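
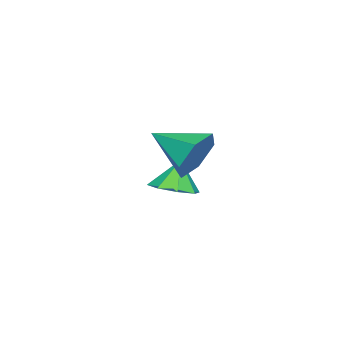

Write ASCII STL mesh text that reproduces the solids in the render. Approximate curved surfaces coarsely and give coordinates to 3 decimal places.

solid 
facet normal 0.115 0.933 -0.340
outer loop
vertex 2.561 1.887 -0.682
vertex 2.157 2.273 0.242
vertex 3.22 2.107 0.145
endloop
endfacet
facet normal 0.650 -0.681 -0.337
outer loop
vertex 2.561 1.887 -0.682
vertex 3.22 2.107 0.145
vertex 1.943 0.527 0.878
endloop
endfacet
facet normal 0.115 0.933 -0.340
outer loop
vertex 3.22 2.107 0.145
vertex 2.157 2.273 0.242
vertex 2.816 2.493 1.069
endloop
endfacet
facet normal 0.772 -0.391 0.501
outer loop
vertex 3.22 2.107 0.145
vertex 2.816 2.493 1.069
vertex 1.943 0.527 0.878
endloop
endfacet
facet normal 0.115 0.933 -0.340
outer loop
vertex 2.816 2.493 1.069
vertex 2.157 2.273 0.242
vertex 1.753 2.659 1.166
endloop
endfacet
facet normal 0.070 -0.127 0.989
outer loop
vertex 2.816 2.493 1.069
vertex 1.753 2.659 1.166
vertex 1.943 0.527 0.878
endloop
endfacet
facet normal 0.115 0.933 -0.340
outer loop
vertex 1.753 2.659 1.166
vertex 2.157 2.273 0.242
vertex 1.095 2.439 0.339
endloop
endfacet
facet normal -0.753 -0.154 0.640
outer loop
vertex 1.753 2.659 1.166
vertex 1.095 2.439 0.339
vertex 1.943 0.527 0.878
endloop
endfacet
facet normal 0.115 0.933 -0.340
outer loop
vertex 1.095 2.439 0.339
vertex 2.157 2.273 0.242
vertex 1.498 2.053 -0.585
endloop
endfacet
facet normal -0.875 -0.443 -0.196
outer loop
vertex 1.095 2.439 0.339
vertex 1.498 2.053 -0.585
vertex 1.943 0.527 0.878
endloop
endfacet
facet normal 0.115 0.933 -0.340
outer loop
vertex 1.498 2.053 -0.585
vertex 2.157 2.273 0.242
vertex 2.561 1.887 -0.682
endloop
endfacet
facet normal -0.173 -0.707 -0.685
outer loop
vertex 1.498 2.053 -0.585
vertex 2.561 1.887 -0.682
vertex 1.943 0.527 0.878
endloop
endfacet
facet normal 0.377 -0.052 -0.925
outer loop
vertex -0.882 0.222 -3.282
vertex -1.658 -0.285 -3.57
vertex -1.43 0.658 -3.53
endloop
endfacet
facet normal 0.256 0.701 0.666
outer loop
vertex -0.882 0.222 -3.282
vertex -1.43 0.658 -3.53
vertex -2.162 -0.215 -2.33
endloop
endfacet
facet normal 0.376 -0.052 -0.925
outer loop
vertex -1.43 0.658 -3.53
vertex -1.658 -0.285 -3.57
vertex -2.112 0.541 -3.801
endloop
endfacet
facet normal -0.315 0.849 0.425
outer loop
vertex -1.43 0.658 -3.53
vertex -2.112 0.541 -3.801
vertex -2.162 -0.215 -2.33
endloop
endfacet
facet normal 0.376 -0.052 -0.925
outer loop
vertex -2.112 0.541 -3.801
vertex -1.658 -0.285 -3.57
vertex -2.527 -0.059 -3.936
endloop
endfacet
facet normal -0.823 0.516 0.237
outer loop
vertex -2.112 0.541 -3.801
vertex -2.527 -0.059 -3.936
vertex -2.162 -0.215 -2.33
endloop
endfacet
facet normal 0.376 -0.052 -0.925
outer loop
vertex -2.527 -0.059 -3.936
vertex -1.658 -0.285 -3.57
vertex -2.433 -0.791 -3.857
endloop
endfacet
facet normal -0.972 -0.102 0.211
outer loop
vertex -2.527 -0.059 -3.936
vertex -2.433 -0.791 -3.857
vertex -2.162 -0.215 -2.33
endloop
endfacet
facet normal 0.376 -0.051 -0.925
outer loop
vertex -2.433 -0.791 -3.857
vertex -1.658 -0.285 -3.57
vertex -1.885 -1.227 -3.61
endloop
endfacet
facet normal -0.675 -0.643 0.362
outer loop
vertex -2.433 -0.791 -3.857
vertex -1.885 -1.227 -3.61
vertex -2.162 -0.215 -2.33
endloop
endfacet
facet normal 0.377 -0.052 -0.925
outer loop
vertex -1.885 -1.227 -3.61
vertex -1.658 -0.285 -3.57
vertex -1.204 -1.11 -3.339
endloop
endfacet
facet normal -0.104 -0.791 0.603
outer loop
vertex -1.885 -1.227 -3.61
vertex -1.204 -1.11 -3.339
vertex -2.162 -0.215 -2.33
endloop
endfacet
facet normal 0.377 -0.052 -0.925
outer loop
vertex -1.204 -1.11 -3.339
vertex -1.658 -0.285 -3.57
vertex -0.788 -0.51 -3.203
endloop
endfacet
facet normal 0.404 -0.459 0.791
outer loop
vertex -1.204 -1.11 -3.339
vertex -0.788 -0.51 -3.203
vertex -2.162 -0.215 -2.33
endloop
endfacet
facet normal 0.377 -0.051 -0.925
outer loop
vertex -0.788 -0.51 -3.203
vertex -1.658 -0.285 -3.57
vertex -0.882 0.222 -3.282
endloop
endfacet
facet normal 0.554 0.159 0.817
outer loop
vertex -0.788 -0.51 -3.203
vertex -0.882 0.222 -3.282
vertex -2.162 -0.215 -2.33
endloop
endfacet

endsolid


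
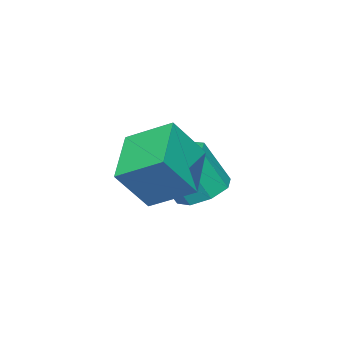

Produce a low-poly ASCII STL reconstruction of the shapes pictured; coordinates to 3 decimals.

solid 
facet normal -0.326 0.333 -0.885
outer loop
vertex 1.331 -1.634 -2.959
vertex 0.717 -2.332 -2.995
vertex 0.706 -1.463 -2.664
endloop
endfacet
facet normal 0.350 0.912 0.214
outer loop
vertex 1.331 -1.634 -2.959
vertex 0.706 -1.463 -2.664
vertex 1.896 -2.21 -1.429
endloop
endfacet
facet normal 0.350 0.912 0.214
outer loop
vertex 1.896 -2.21 -1.429
vertex 0.706 -1.463 -2.664
vertex 1.271 -2.039 -1.134
endloop
endfacet
facet normal 0.327 -0.332 0.885
outer loop
vertex 1.896 -2.21 -1.429
vertex 1.271 -2.039 -1.134
vertex 1.283 -2.908 -1.465
endloop
endfacet
facet normal -0.327 0.333 -0.885
outer loop
vertex 0.706 -1.463 -2.664
vertex 0.717 -2.332 -2.995
vertex 0.088 -1.801 -2.563
endloop
endfacet
facet normal -0.373 0.815 0.444
outer loop
vertex 0.706 -1.463 -2.664
vertex 0.088 -1.801 -2.563
vertex 1.271 -2.039 -1.134
endloop
endfacet
facet normal -0.373 0.815 0.444
outer loop
vertex 1.271 -2.039 -1.134
vertex 0.088 -1.801 -2.563
vertex 0.653 -2.377 -1.033
endloop
endfacet
facet normal 0.326 -0.333 0.885
outer loop
vertex 1.271 -2.039 -1.134
vertex 0.653 -2.377 -1.033
vertex 1.283 -2.908 -1.465
endloop
endfacet
facet normal -0.326 0.333 -0.885
outer loop
vertex 0.088 -1.801 -2.563
vertex 0.717 -2.332 -2.995
vertex -0.162 -2.45 -2.715
endloop
endfacet
facet normal -0.877 0.241 0.415
outer loop
vertex 0.088 -1.801 -2.563
vertex -0.162 -2.45 -2.715
vertex 0.653 -2.377 -1.033
endloop
endfacet
facet normal -0.878 0.239 0.415
outer loop
vertex 0.653 -2.377 -1.033
vertex -0.162 -2.45 -2.715
vertex 0.404 -3.027 -1.185
endloop
endfacet
facet normal 0.327 -0.332 0.885
outer loop
vertex 0.653 -2.377 -1.033
vertex 0.404 -3.027 -1.185
vertex 1.283 -2.908 -1.465
endloop
endfacet
facet normal -0.326 0.332 -0.885
outer loop
vertex -0.162 -2.45 -2.715
vertex 0.717 -2.332 -2.995
vertex 0.104 -3.03 -3.031
endloop
endfacet
facet normal -0.868 -0.475 0.142
outer loop
vertex -0.162 -2.45 -2.715
vertex 0.104 -3.03 -3.031
vertex 0.404 -3.027 -1.185
endloop
endfacet
facet normal -0.868 -0.475 0.142
outer loop
vertex 0.404 -3.027 -1.185
vertex 0.104 -3.03 -3.031
vertex 0.669 -3.606 -1.501
endloop
endfacet
facet normal 0.327 -0.333 0.884
outer loop
vertex 0.404 -3.027 -1.185
vertex 0.669 -3.606 -1.501
vertex 1.283 -2.908 -1.465
endloop
endfacet
facet normal -0.327 0.332 -0.885
outer loop
vertex 0.104 -3.03 -3.031
vertex 0.717 -2.332 -2.995
vertex 0.729 -3.201 -3.326
endloop
endfacet
facet normal -0.350 -0.912 -0.214
outer loop
vertex 0.104 -3.03 -3.031
vertex 0.729 -3.201 -3.326
vertex 0.669 -3.606 -1.501
endloop
endfacet
facet normal -0.350 -0.912 -0.214
outer loop
vertex 0.669 -3.606 -1.501
vertex 0.729 -3.201 -3.326
vertex 1.294 -3.777 -1.796
endloop
endfacet
facet normal 0.326 -0.333 0.885
outer loop
vertex 0.669 -3.606 -1.501
vertex 1.294 -3.777 -1.796
vertex 1.283 -2.908 -1.465
endloop
endfacet
facet normal -0.326 0.333 -0.885
outer loop
vertex 0.729 -3.201 -3.326
vertex 0.717 -2.332 -2.995
vertex 1.347 -2.863 -3.427
endloop
endfacet
facet normal 0.373 -0.815 -0.444
outer loop
vertex 0.729 -3.201 -3.326
vertex 1.347 -2.863 -3.427
vertex 1.294 -3.777 -1.796
endloop
endfacet
facet normal 0.373 -0.815 -0.444
outer loop
vertex 1.294 -3.777 -1.796
vertex 1.347 -2.863 -3.427
vertex 1.912 -3.439 -1.897
endloop
endfacet
facet normal 0.327 -0.333 0.885
outer loop
vertex 1.294 -3.777 -1.796
vertex 1.912 -3.439 -1.897
vertex 1.283 -2.908 -1.465
endloop
endfacet
facet normal -0.327 0.332 -0.885
outer loop
vertex 1.347 -2.863 -3.427
vertex 0.717 -2.332 -2.995
vertex 1.596 -2.213 -3.275
endloop
endfacet
facet normal 0.878 -0.239 -0.414
outer loop
vertex 1.347 -2.863 -3.427
vertex 1.596 -2.213 -3.275
vertex 1.912 -3.439 -1.897
endloop
endfacet
facet normal 0.877 -0.241 -0.415
outer loop
vertex 1.912 -3.439 -1.897
vertex 1.596 -2.213 -3.275
vertex 2.162 -2.79 -1.745
endloop
endfacet
facet normal 0.326 -0.333 0.885
outer loop
vertex 1.912 -3.439 -1.897
vertex 2.162 -2.79 -1.745
vertex 1.283 -2.908 -1.465
endloop
endfacet
facet normal -0.327 0.333 -0.884
outer loop
vertex 1.596 -2.213 -3.275
vertex 0.717 -2.332 -2.995
vertex 1.331 -1.634 -2.959
endloop
endfacet
facet normal 0.868 0.475 -0.142
outer loop
vertex 1.596 -2.213 -3.275
vertex 1.331 -1.634 -2.959
vertex 2.162 -2.79 -1.745
endloop
endfacet
facet normal 0.868 0.475 -0.142
outer loop
vertex 2.162 -2.79 -1.745
vertex 1.331 -1.634 -2.959
vertex 1.896 -2.21 -1.429
endloop
endfacet
facet normal 0.326 -0.332 0.885
outer loop
vertex 2.162 -2.79 -1.745
vertex 1.896 -2.21 -1.429
vertex 1.283 -2.908 -1.465
endloop
endfacet
facet normal -0.562 0.274 -0.781
outer loop
vertex 2.071 -3.022 -1.73
vertex 1.712 -1.572 -0.962
vertex 3.742 -2.137 -2.621
endloop
endfacet
facet normal 0.214 -0.864 -0.457
outer loop
vertex 4.708 -2.608 -1.278
vertex 2.071 -3.022 -1.73
vertex 3.742 -2.137 -2.621
endloop
endfacet
facet normal -0.562 0.274 -0.781
outer loop
vertex 3.742 -2.137 -2.621
vertex 1.712 -1.572 -0.962
vertex 3.383 -0.687 -1.853
endloop
endfacet
facet normal 0.799 0.424 -0.426
outer loop
vertex 3.383 -0.687 -1.853
vertex 4.708 -2.608 -1.278
vertex 3.742 -2.137 -2.621
endloop
endfacet
facet normal -0.799 -0.424 0.426
outer loop
vertex 2.071 -3.022 -1.73
vertex 2.678 -2.043 0.381
vertex 1.712 -1.572 -0.962
endloop
endfacet
facet normal 0.214 -0.864 -0.457
outer loop
vertex 3.037 -3.493 -0.387
vertex 2.071 -3.022 -1.73
vertex 4.708 -2.608 -1.278
endloop
endfacet
facet normal -0.799 -0.424 0.426
outer loop
vertex 3.037 -3.493 -0.387
vertex 2.678 -2.043 0.381
vertex 2.071 -3.022 -1.73
endloop
endfacet
facet normal -0.214 0.864 0.457
outer loop
vertex 1.712 -1.572 -0.962
vertex 2.678 -2.043 0.381
vertex 3.383 -0.687 -1.853
endloop
endfacet
facet normal 0.799 0.424 -0.426
outer loop
vertex 4.349 -1.158 -0.51
vertex 4.708 -2.608 -1.278
vertex 3.383 -0.687 -1.853
endloop
endfacet
facet normal -0.214 0.864 0.457
outer loop
vertex 3.383 -0.687 -1.853
vertex 2.678 -2.043 0.381
vertex 4.349 -1.158 -0.51
endloop
endfacet
facet normal 0.562 -0.274 0.781
outer loop
vertex 4.349 -1.158 -0.51
vertex 3.037 -3.493 -0.387
vertex 4.708 -2.608 -1.278
endloop
endfacet
facet normal 0.562 -0.274 0.781
outer loop
vertex 2.678 -2.043 0.381
vertex 3.037 -3.493 -0.387
vertex 4.349 -1.158 -0.51
endloop
endfacet

endsolid


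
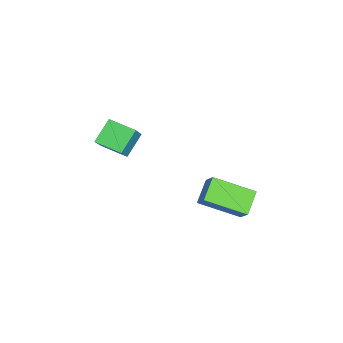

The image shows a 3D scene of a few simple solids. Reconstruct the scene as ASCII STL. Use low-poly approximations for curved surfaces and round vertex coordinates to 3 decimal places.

solid 
facet normal -0.825 0.170 0.539
outer loop
vertex -1.733 3.237 -0.135
vertex -1.891 5.104 -0.966
vertex -2.309 2.85 -0.895
endloop
endfacet
facet normal 0.077 -0.911 0.405
outer loop
vertex -1.269 2.636 -1.574
vertex -1.733 3.237 -0.135
vertex -2.309 2.85 -0.895
endloop
endfacet
facet normal -0.825 0.170 0.539
outer loop
vertex -2.309 2.85 -0.895
vertex -1.891 5.104 -0.966
vertex -2.467 4.717 -1.726
endloop
endfacet
facet normal -0.560 -0.376 -0.739
outer loop
vertex -2.467 4.717 -1.726
vertex -1.269 2.636 -1.574
vertex -2.309 2.85 -0.895
endloop
endfacet
facet normal 0.560 0.376 0.739
outer loop
vertex -1.733 3.237 -0.135
vertex -0.851 4.89 -1.645
vertex -1.891 5.104 -0.966
endloop
endfacet
facet normal 0.077 -0.911 0.405
outer loop
vertex -0.693 3.023 -0.814
vertex -1.733 3.237 -0.135
vertex -1.269 2.636 -1.574
endloop
endfacet
facet normal 0.560 0.376 0.739
outer loop
vertex -0.693 3.023 -0.814
vertex -0.851 4.89 -1.645
vertex -1.733 3.237 -0.135
endloop
endfacet
facet normal -0.077 0.911 -0.405
outer loop
vertex -1.891 5.104 -0.966
vertex -0.851 4.89 -1.645
vertex -2.467 4.717 -1.726
endloop
endfacet
facet normal -0.560 -0.376 -0.739
outer loop
vertex -1.427 4.503 -2.405
vertex -1.269 2.636 -1.574
vertex -2.467 4.717 -1.726
endloop
endfacet
facet normal -0.077 0.911 -0.405
outer loop
vertex -2.467 4.717 -1.726
vertex -0.851 4.89 -1.645
vertex -1.427 4.503 -2.405
endloop
endfacet
facet normal 0.825 -0.170 -0.539
outer loop
vertex -1.427 4.503 -2.405
vertex -0.693 3.023 -0.814
vertex -1.269 2.636 -1.574
endloop
endfacet
facet normal 0.825 -0.170 -0.539
outer loop
vertex -0.851 4.89 -1.645
vertex -0.693 3.023 -0.814
vertex -1.427 4.503 -2.405
endloop
endfacet
facet normal -0.686 0.345 0.640
outer loop
vertex -3.806 -1.687 1.36
vertex -3.414 -0.422 1.099
vertex -4.686 -1.617 0.379
endloop
endfacet
facet normal -0.290 -0.937 0.193
outer loop
vertex -3.766 -2.078 -0.479
vertex -3.806 -1.687 1.36
vertex -4.686 -1.617 0.379
endloop
endfacet
facet normal -0.686 0.345 0.641
outer loop
vertex -4.686 -1.617 0.379
vertex -3.414 -0.422 1.099
vertex -4.294 -0.351 0.118
endloop
endfacet
facet normal -0.667 0.053 -0.743
outer loop
vertex -4.294 -0.351 0.118
vertex -3.766 -2.078 -0.479
vertex -4.686 -1.617 0.379
endloop
endfacet
facet normal 0.667 -0.053 0.743
outer loop
vertex -3.806 -1.687 1.36
vertex -2.494 -0.883 0.241
vertex -3.414 -0.422 1.099
endloop
endfacet
facet normal -0.291 -0.937 0.193
outer loop
vertex -2.886 -2.149 0.502
vertex -3.806 -1.687 1.36
vertex -3.766 -2.078 -0.479
endloop
endfacet
facet normal 0.667 -0.053 0.743
outer loop
vertex -2.886 -2.149 0.502
vertex -2.494 -0.883 0.241
vertex -3.806 -1.687 1.36
endloop
endfacet
facet normal 0.290 0.937 -0.192
outer loop
vertex -3.414 -0.422 1.099
vertex -2.494 -0.883 0.241
vertex -4.294 -0.351 0.118
endloop
endfacet
facet normal -0.667 0.053 -0.743
outer loop
vertex -3.374 -0.813 -0.74
vertex -3.766 -2.078 -0.479
vertex -4.294 -0.351 0.118
endloop
endfacet
facet normal 0.290 0.937 -0.193
outer loop
vertex -4.294 -0.351 0.118
vertex -2.494 -0.883 0.241
vertex -3.374 -0.813 -0.74
endloop
endfacet
facet normal 0.686 -0.345 -0.641
outer loop
vertex -3.374 -0.813 -0.74
vertex -2.886 -2.149 0.502
vertex -3.766 -2.078 -0.479
endloop
endfacet
facet normal 0.686 -0.345 -0.640
outer loop
vertex -2.494 -0.883 0.241
vertex -2.886 -2.149 0.502
vertex -3.374 -0.813 -0.74
endloop
endfacet

endsolid


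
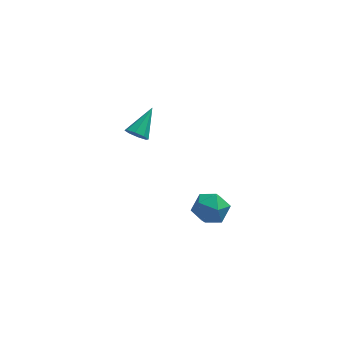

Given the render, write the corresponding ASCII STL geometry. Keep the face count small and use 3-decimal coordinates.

solid 
facet normal -0.402 -0.719 -0.566
outer loop
vertex -3.006 2.286 1.24
vertex -3.334 2.657 1.002
vertex -2.832 2.458 0.898
endloop
endfacet
facet normal 0.902 -0.303 0.306
outer loop
vertex -3.006 2.286 1.24
vertex -2.832 2.458 0.898
vertex -2.726 3.743 1.858
endloop
endfacet
facet normal -0.402 -0.719 -0.567
outer loop
vertex -2.832 2.458 0.898
vertex -3.334 2.657 1.002
vertex -2.952 2.747 0.617
endloop
endfacet
facet normal 0.953 0.127 -0.276
outer loop
vertex -2.832 2.458 0.898
vertex -2.952 2.747 0.617
vertex -2.726 3.743 1.858
endloop
endfacet
facet normal -0.403 -0.718 -0.567
outer loop
vertex -2.952 2.747 0.617
vertex -3.334 2.657 1.002
vertex -3.296 2.984 0.561
endloop
endfacet
facet normal 0.521 0.617 -0.590
outer loop
vertex -2.952 2.747 0.617
vertex -3.296 2.984 0.561
vertex -2.726 3.743 1.858
endloop
endfacet
facet normal -0.403 -0.718 -0.567
outer loop
vertex -3.296 2.984 0.561
vertex -3.334 2.657 1.002
vertex -3.662 3.029 0.764
endloop
endfacet
facet normal -0.143 0.880 -0.452
outer loop
vertex -3.296 2.984 0.561
vertex -3.662 3.029 0.764
vertex -2.726 3.743 1.858
endloop
endfacet
facet normal -0.402 -0.718 -0.568
outer loop
vertex -3.662 3.029 0.764
vertex -3.334 2.657 1.002
vertex -3.836 2.856 1.106
endloop
endfacet
facet normal -0.646 0.761 0.056
outer loop
vertex -3.662 3.029 0.764
vertex -3.836 2.856 1.106
vertex -2.726 3.743 1.858
endloop
endfacet
facet normal -0.402 -0.719 -0.566
outer loop
vertex -3.836 2.856 1.106
vertex -3.334 2.657 1.002
vertex -3.716 2.567 1.388
endloop
endfacet
facet normal -0.696 0.332 0.636
outer loop
vertex -3.836 2.856 1.106
vertex -3.716 2.567 1.388
vertex -2.726 3.743 1.858
endloop
endfacet
facet normal -0.403 -0.719 -0.566
outer loop
vertex -3.716 2.567 1.388
vertex -3.334 2.657 1.002
vertex -3.372 2.331 1.443
endloop
endfacet
facet normal -0.262 -0.160 0.952
outer loop
vertex -3.716 2.567 1.388
vertex -3.372 2.331 1.443
vertex -2.726 3.743 1.858
endloop
endfacet
facet normal -0.403 -0.719 -0.566
outer loop
vertex -3.372 2.331 1.443
vertex -3.334 2.657 1.002
vertex -3.006 2.286 1.24
endloop
endfacet
facet normal 0.400 -0.422 0.814
outer loop
vertex -3.372 2.331 1.443
vertex -3.006 2.286 1.24
vertex -2.726 3.743 1.858
endloop
endfacet
facet normal -0.895 0.147 0.420
outer loop
vertex -0.955 -2.293 0.797
vertex -0.651 -2.536 1.53
vertex -0.621 -1.735 1.313
endloop
endfacet
facet normal -0.795 0.593 -0.127
outer loop
vertex -0.955 -2.293 0.797
vertex -0.621 -1.735 1.313
vertex -0.461 -1.695 0.499
endloop
endfacet
facet normal -0.673 0.201 -0.712
outer loop
vertex -0.955 -2.293 0.797
vertex -0.461 -1.695 0.499
vertex -0.391 -2.472 0.213
endloop
endfacet
facet normal -0.698 -0.487 -0.525
outer loop
vertex -0.955 -2.293 0.797
vertex -0.391 -2.472 0.213
vertex -0.509 -2.991 0.851
endloop
endfacet
facet normal -0.836 -0.521 0.174
outer loop
vertex -0.955 -2.293 0.797
vertex -0.509 -2.991 0.851
vertex -0.651 -2.536 1.53
endloop
endfacet
facet normal -0.208 0.978 0.007
outer loop
vertex -0.461 -1.695 0.499
vertex -0.621 -1.735 1.313
vertex 0.149 -1.569 1.049
endloop
endfacet
facet normal -0.373 0.256 0.892
outer loop
vertex -0.621 -1.735 1.313
vertex -0.651 -2.536 1.53
vertex 0.031 -2.088 1.687
endloop
endfacet
facet normal -0.276 -0.824 0.495
outer loop
vertex -0.651 -2.536 1.53
vertex -0.509 -2.991 0.851
vertex 0.101 -2.865 1.401
endloop
endfacet
facet normal -0.052 -0.770 -0.636
outer loop
vertex -0.509 -2.991 0.851
vertex -0.391 -2.472 0.213
vertex 0.261 -2.825 0.587
endloop
endfacet
facet normal -0.010 0.345 -0.939
outer loop
vertex -0.391 -2.472 0.213
vertex -0.461 -1.695 0.499
vertex 0.291 -2.024 0.37
endloop
endfacet
facet normal 0.698 0.487 0.525
outer loop
vertex 0.595 -2.267 1.103
vertex 0.149 -1.569 1.049
vertex 0.031 -2.088 1.687
endloop
endfacet
facet normal 0.673 -0.201 0.712
outer loop
vertex 0.595 -2.267 1.103
vertex 0.031 -2.088 1.687
vertex 0.101 -2.865 1.401
endloop
endfacet
facet normal 0.795 -0.593 0.127
outer loop
vertex 0.595 -2.267 1.103
vertex 0.101 -2.865 1.401
vertex 0.261 -2.825 0.587
endloop
endfacet
facet normal 0.895 -0.147 -0.420
outer loop
vertex 0.595 -2.267 1.103
vertex 0.261 -2.825 0.587
vertex 0.291 -2.024 0.37
endloop
endfacet
facet normal 0.836 0.521 -0.174
outer loop
vertex 0.595 -2.267 1.103
vertex 0.291 -2.024 0.37
vertex 0.149 -1.569 1.049
endloop
endfacet
facet normal 0.052 0.770 0.636
outer loop
vertex 0.031 -2.088 1.687
vertex 0.149 -1.569 1.049
vertex -0.621 -1.735 1.313
endloop
endfacet
facet normal 0.010 -0.345 0.939
outer loop
vertex 0.101 -2.865 1.401
vertex 0.031 -2.088 1.687
vertex -0.651 -2.536 1.53
endloop
endfacet
facet normal 0.208 -0.978 -0.007
outer loop
vertex 0.261 -2.825 0.587
vertex 0.101 -2.865 1.401
vertex -0.509 -2.991 0.851
endloop
endfacet
facet normal 0.373 -0.256 -0.892
outer loop
vertex 0.291 -2.024 0.37
vertex 0.261 -2.825 0.587
vertex -0.391 -2.472 0.213
endloop
endfacet
facet normal 0.276 0.824 -0.495
outer loop
vertex 0.149 -1.569 1.049
vertex 0.291 -2.024 0.37
vertex -0.461 -1.695 0.499
endloop
endfacet

endsolid


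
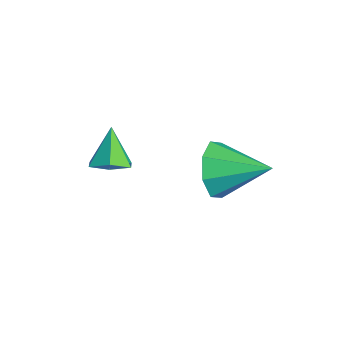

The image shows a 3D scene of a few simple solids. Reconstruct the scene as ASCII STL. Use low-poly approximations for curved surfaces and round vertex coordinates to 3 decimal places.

solid 
facet normal -0.608 -0.718 -0.339
outer loop
vertex -1.197 -0.581 -4.29
vertex -1.669 -0.548 -3.513
vertex -1.722 -0.124 -4.316
endloop
endfacet
facet normal 0.502 0.539 -0.676
outer loop
vertex -1.197 -0.581 -4.29
vertex -1.722 -0.124 -4.316
vertex -0.691 0.608 -2.967
endloop
endfacet
facet normal -0.607 -0.718 -0.339
outer loop
vertex -1.722 -0.124 -4.316
vertex -1.669 -0.548 -3.513
vertex -2.216 0.084 -3.872
endloop
endfacet
facet normal -0.035 0.889 -0.456
outer loop
vertex -1.722 -0.124 -4.316
vertex -2.216 0.084 -3.872
vertex -0.691 0.608 -2.967
endloop
endfacet
facet normal -0.607 -0.718 -0.339
outer loop
vertex -2.216 0.084 -3.872
vertex -1.669 -0.548 -3.513
vertex -2.39 -0.078 -3.217
endloop
endfacet
facet normal -0.387 0.914 0.123
outer loop
vertex -2.216 0.084 -3.872
vertex -2.39 -0.078 -3.217
vertex -0.691 0.608 -2.967
endloop
endfacet
facet normal -0.607 -0.718 -0.339
outer loop
vertex -2.39 -0.078 -3.217
vertex -1.669 -0.548 -3.513
vertex -2.141 -0.516 -2.735
endloop
endfacet
facet normal -0.348 0.598 0.723
outer loop
vertex -2.39 -0.078 -3.217
vertex -2.141 -0.516 -2.735
vertex -0.691 0.608 -2.967
endloop
endfacet
facet normal -0.607 -0.719 -0.339
outer loop
vertex -2.141 -0.516 -2.735
vertex -1.669 -0.548 -3.513
vertex -1.616 -0.972 -2.709
endloop
endfacet
facet normal 0.061 0.126 0.990
outer loop
vertex -2.141 -0.516 -2.735
vertex -1.616 -0.972 -2.709
vertex -0.691 0.608 -2.967
endloop
endfacet
facet normal -0.609 -0.718 -0.338
outer loop
vertex -1.616 -0.972 -2.709
vertex -1.669 -0.548 -3.513
vertex -1.122 -1.181 -3.154
endloop
endfacet
facet normal 0.598 -0.225 0.769
outer loop
vertex -1.616 -0.972 -2.709
vertex -1.122 -1.181 -3.154
vertex -0.691 0.608 -2.967
endloop
endfacet
facet normal -0.608 -0.718 -0.340
outer loop
vertex -1.122 -1.181 -3.154
vertex -1.669 -0.548 -3.513
vertex -0.948 -1.018 -3.809
endloop
endfacet
facet normal 0.950 -0.249 0.190
outer loop
vertex -1.122 -1.181 -3.154
vertex -0.948 -1.018 -3.809
vertex -0.691 0.608 -2.967
endloop
endfacet
facet normal -0.607 -0.719 -0.338
outer loop
vertex -0.948 -1.018 -3.809
vertex -1.669 -0.548 -3.513
vertex -1.197 -0.581 -4.29
endloop
endfacet
facet normal 0.910 0.068 -0.409
outer loop
vertex -0.948 -1.018 -3.809
vertex -1.197 -0.581 -4.29
vertex -0.691 0.608 -2.967
endloop
endfacet
facet normal 0.502 -0.240 -0.831
outer loop
vertex -2.125 -2.751 -2.948
vertex -2.584 -3.151 -3.11
vertex -2.608 -2.55 -3.298
endloop
endfacet
facet normal 0.151 0.933 0.328
outer loop
vertex -2.125 -2.751 -2.948
vertex -2.608 -2.55 -3.298
vertex -3.176 -2.869 -2.13
endloop
endfacet
facet normal 0.502 -0.240 -0.831
outer loop
vertex -2.608 -2.55 -3.298
vertex -2.584 -3.151 -3.11
vertex -3.067 -2.95 -3.46
endloop
endfacet
facet normal -0.634 0.767 -0.099
outer loop
vertex -2.608 -2.55 -3.298
vertex -3.067 -2.95 -3.46
vertex -3.176 -2.869 -2.13
endloop
endfacet
facet normal 0.503 -0.239 -0.831
outer loop
vertex -3.067 -2.95 -3.46
vertex -2.584 -3.151 -3.11
vertex -3.043 -3.55 -3.273
endloop
endfacet
facet normal -0.995 -0.064 -0.078
outer loop
vertex -3.067 -2.95 -3.46
vertex -3.043 -3.55 -3.273
vertex -3.176 -2.869 -2.13
endloop
endfacet
facet normal 0.502 -0.238 -0.832
outer loop
vertex -3.043 -3.55 -3.273
vertex -2.584 -3.151 -3.11
vertex -2.559 -3.752 -2.923
endloop
endfacet
facet normal -0.573 -0.732 0.369
outer loop
vertex -3.043 -3.55 -3.273
vertex -2.559 -3.752 -2.923
vertex -3.176 -2.869 -2.13
endloop
endfacet
facet normal 0.502 -0.238 -0.831
outer loop
vertex -2.559 -3.752 -2.923
vertex -2.584 -3.151 -3.11
vertex -2.1 -3.352 -2.76
endloop
endfacet
facet normal 0.212 -0.567 0.796
outer loop
vertex -2.559 -3.752 -2.923
vertex -2.1 -3.352 -2.76
vertex -3.176 -2.869 -2.13
endloop
endfacet
facet normal 0.502 -0.239 -0.831
outer loop
vertex -2.1 -3.352 -2.76
vertex -2.584 -3.151 -3.11
vertex -2.125 -2.751 -2.948
endloop
endfacet
facet normal 0.573 0.266 0.775
outer loop
vertex -2.1 -3.352 -2.76
vertex -2.125 -2.751 -2.948
vertex -3.176 -2.869 -2.13
endloop
endfacet

endsolid


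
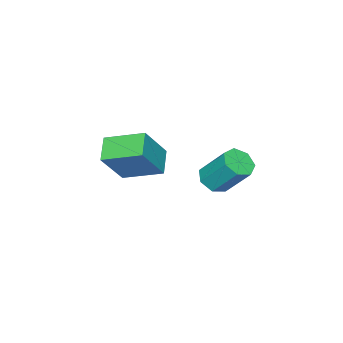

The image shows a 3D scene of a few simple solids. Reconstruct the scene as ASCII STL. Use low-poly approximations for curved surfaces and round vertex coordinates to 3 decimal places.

solid 
facet normal 0.049 -0.623 -0.780
outer loop
vertex 0.481 0.138 -3.449
vertex 0.004 -0.134 -3.262
vertex 0.044 0.32 -3.622
endloop
endfacet
facet normal 0.496 0.693 -0.523
outer loop
vertex 0.481 0.138 -3.449
vertex 0.044 0.32 -3.622
vertex 0.413 1.005 -2.365
endloop
endfacet
facet normal 0.496 0.693 -0.523
outer loop
vertex 0.413 1.005 -2.365
vertex 0.044 0.32 -3.622
vertex -0.024 1.187 -2.538
endloop
endfacet
facet normal -0.049 0.624 0.780
outer loop
vertex 0.413 1.005 -2.365
vertex -0.024 1.187 -2.538
vertex -0.064 0.734 -2.178
endloop
endfacet
facet normal 0.048 -0.623 -0.781
outer loop
vertex 0.044 0.32 -3.622
vertex 0.004 -0.134 -3.262
vertex -0.423 0.16 -3.523
endloop
endfacet
facet normal -0.371 0.714 -0.594
outer loop
vertex 0.044 0.32 -3.622
vertex -0.423 0.16 -3.523
vertex -0.024 1.187 -2.538
endloop
endfacet
facet normal -0.371 0.714 -0.594
outer loop
vertex -0.024 1.187 -2.538
vertex -0.423 0.16 -3.523
vertex -0.491 1.027 -2.439
endloop
endfacet
facet normal -0.048 0.624 0.780
outer loop
vertex -0.024 1.187 -2.538
vertex -0.491 1.027 -2.439
vertex -0.064 0.734 -2.178
endloop
endfacet
facet normal 0.048 -0.623 -0.781
outer loop
vertex -0.423 0.16 -3.523
vertex 0.004 -0.134 -3.262
vertex -0.568 -0.221 -3.228
endloop
endfacet
facet normal -0.956 0.196 -0.217
outer loop
vertex -0.423 0.16 -3.523
vertex -0.568 -0.221 -3.228
vertex -0.491 1.027 -2.439
endloop
endfacet
facet normal -0.956 0.196 -0.217
outer loop
vertex -0.491 1.027 -2.439
vertex -0.568 -0.221 -3.228
vertex -0.636 0.646 -2.144
endloop
endfacet
facet normal -0.049 0.623 0.781
outer loop
vertex -0.491 1.027 -2.439
vertex -0.636 0.646 -2.144
vertex -0.064 0.734 -2.178
endloop
endfacet
facet normal 0.049 -0.624 -0.780
outer loop
vertex -0.568 -0.221 -3.228
vertex 0.004 -0.134 -3.262
vertex -0.283 -0.536 -2.958
endloop
endfacet
facet normal -0.823 -0.468 0.323
outer loop
vertex -0.568 -0.221 -3.228
vertex -0.283 -0.536 -2.958
vertex -0.636 0.646 -2.144
endloop
endfacet
facet normal -0.823 -0.468 0.323
outer loop
vertex -0.636 0.646 -2.144
vertex -0.283 -0.536 -2.958
vertex -0.351 0.331 -1.874
endloop
endfacet
facet normal -0.050 0.624 0.780
outer loop
vertex -0.636 0.646 -2.144
vertex -0.351 0.331 -1.874
vertex -0.064 0.734 -2.178
endloop
endfacet
facet normal 0.049 -0.624 -0.780
outer loop
vertex -0.283 -0.536 -2.958
vertex 0.004 -0.134 -3.262
vertex 0.219 -0.548 -2.917
endloop
endfacet
facet normal -0.069 -0.781 0.620
outer loop
vertex -0.283 -0.536 -2.958
vertex 0.219 -0.548 -2.917
vertex -0.351 0.331 -1.874
endloop
endfacet
facet normal -0.069 -0.781 0.620
outer loop
vertex -0.351 0.331 -1.874
vertex 0.219 -0.548 -2.917
vertex 0.15 0.319 -1.833
endloop
endfacet
facet normal -0.049 0.623 0.780
outer loop
vertex -0.351 0.331 -1.874
vertex 0.15 0.319 -1.833
vertex -0.064 0.734 -2.178
endloop
endfacet
facet normal 0.049 -0.624 -0.780
outer loop
vertex 0.219 -0.548 -2.917
vertex 0.004 -0.134 -3.262
vertex 0.559 -0.248 -3.136
endloop
endfacet
facet normal 0.736 -0.505 0.451
outer loop
vertex 0.219 -0.548 -2.917
vertex 0.559 -0.248 -3.136
vertex 0.15 0.319 -1.833
endloop
endfacet
facet normal 0.736 -0.505 0.451
outer loop
vertex 0.15 0.319 -1.833
vertex 0.559 -0.248 -3.136
vertex 0.49 0.619 -2.052
endloop
endfacet
facet normal -0.048 0.624 0.780
outer loop
vertex 0.15 0.319 -1.833
vertex 0.49 0.619 -2.052
vertex -0.064 0.734 -2.178
endloop
endfacet
facet normal 0.049 -0.623 -0.781
outer loop
vertex 0.559 -0.248 -3.136
vertex 0.004 -0.134 -3.262
vertex 0.481 0.138 -3.449
endloop
endfacet
facet normal 0.987 0.152 -0.059
outer loop
vertex 0.559 -0.248 -3.136
vertex 0.481 0.138 -3.449
vertex 0.49 0.619 -2.052
endloop
endfacet
facet normal 0.987 0.150 -0.058
outer loop
vertex 0.49 0.619 -2.052
vertex 0.481 0.138 -3.449
vertex 0.413 1.005 -2.365
endloop
endfacet
facet normal -0.048 0.623 0.781
outer loop
vertex 0.49 0.619 -2.052
vertex 0.413 1.005 -2.365
vertex -0.064 0.734 -2.178
endloop
endfacet
facet normal -0.580 0.080 -0.811
outer loop
vertex -0.304 -3.838 -3.866
vertex -0.787 -2.565 -3.395
vertex 0.416 -3.39 -4.337
endloop
endfacet
facet normal 0.336 -0.883 -0.327
outer loop
vertex 1.327 -3.515 -3.065
vertex -0.304 -3.838 -3.866
vertex 0.416 -3.39 -4.337
endloop
endfacet
facet normal -0.580 0.079 -0.810
outer loop
vertex 0.416 -3.39 -4.337
vertex -0.787 -2.565 -3.395
vertex -0.067 -2.118 -3.867
endloop
endfacet
facet normal 0.742 0.461 -0.486
outer loop
vertex -0.067 -2.118 -3.867
vertex 1.327 -3.515 -3.065
vertex 0.416 -3.39 -4.337
endloop
endfacet
facet normal -0.742 -0.461 0.486
outer loop
vertex -0.304 -3.838 -3.866
vertex 0.124 -2.69 -2.123
vertex -0.787 -2.565 -3.395
endloop
endfacet
facet normal 0.335 -0.884 -0.326
outer loop
vertex 0.607 -3.962 -2.593
vertex -0.304 -3.838 -3.866
vertex 1.327 -3.515 -3.065
endloop
endfacet
facet normal -0.742 -0.461 0.486
outer loop
vertex 0.607 -3.962 -2.593
vertex 0.124 -2.69 -2.123
vertex -0.304 -3.838 -3.866
endloop
endfacet
facet normal -0.335 0.884 0.327
outer loop
vertex -0.787 -2.565 -3.395
vertex 0.124 -2.69 -2.123
vertex -0.067 -2.118 -3.867
endloop
endfacet
facet normal 0.742 0.461 -0.486
outer loop
vertex 0.844 -2.242 -2.594
vertex 1.327 -3.515 -3.065
vertex -0.067 -2.118 -3.867
endloop
endfacet
facet normal -0.336 0.883 0.327
outer loop
vertex -0.067 -2.118 -3.867
vertex 0.124 -2.69 -2.123
vertex 0.844 -2.242 -2.594
endloop
endfacet
facet normal 0.581 -0.080 0.810
outer loop
vertex 0.844 -2.242 -2.594
vertex 0.607 -3.962 -2.593
vertex 1.327 -3.515 -3.065
endloop
endfacet
facet normal 0.580 -0.079 0.811
outer loop
vertex 0.124 -2.69 -2.123
vertex 0.607 -3.962 -2.593
vertex 0.844 -2.242 -2.594
endloop
endfacet

endsolid


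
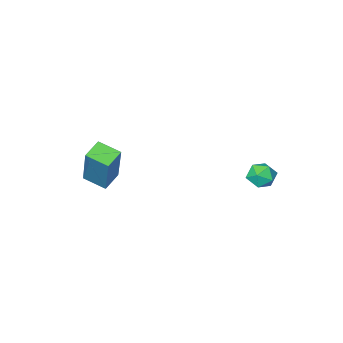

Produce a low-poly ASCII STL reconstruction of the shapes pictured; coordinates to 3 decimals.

solid 
facet normal -0.520 0.806 -0.283
outer loop
vertex 2.775 -1.532 3.951
vertex 3.498 -1.168 3.66
vertex 2.448 -2.413 2.04
endloop
endfacet
facet normal -0.841 -0.422 0.339
outer loop
vertex 2.962 -3.212 2.32
vertex 2.775 -1.532 3.951
vertex 2.448 -2.413 2.04
endloop
endfacet
facet normal -0.519 0.806 -0.283
outer loop
vertex 2.448 -2.413 2.04
vertex 3.498 -1.168 3.66
vertex 3.171 -2.05 1.749
endloop
endfacet
facet normal -0.154 -0.413 -0.897
outer loop
vertex 3.171 -2.05 1.749
vertex 2.962 -3.212 2.32
vertex 2.448 -2.413 2.04
endloop
endfacet
facet normal 0.153 0.413 0.898
outer loop
vertex 2.775 -1.532 3.951
vertex 4.012 -1.967 3.94
vertex 3.498 -1.168 3.66
endloop
endfacet
facet normal -0.841 -0.423 0.339
outer loop
vertex 3.289 -2.33 4.231
vertex 2.775 -1.532 3.951
vertex 2.962 -3.212 2.32
endloop
endfacet
facet normal 0.153 0.414 0.897
outer loop
vertex 3.289 -2.33 4.231
vertex 4.012 -1.967 3.94
vertex 2.775 -1.532 3.951
endloop
endfacet
facet normal 0.841 0.422 -0.339
outer loop
vertex 3.498 -1.168 3.66
vertex 4.012 -1.967 3.94
vertex 3.171 -2.05 1.749
endloop
endfacet
facet normal -0.153 -0.414 -0.898
outer loop
vertex 3.685 -2.848 2.029
vertex 2.962 -3.212 2.32
vertex 3.171 -2.05 1.749
endloop
endfacet
facet normal 0.841 0.423 -0.339
outer loop
vertex 3.171 -2.05 1.749
vertex 4.012 -1.967 3.94
vertex 3.685 -2.848 2.029
endloop
endfacet
facet normal 0.520 -0.806 0.283
outer loop
vertex 3.685 -2.848 2.029
vertex 3.289 -2.33 4.231
vertex 2.962 -3.212 2.32
endloop
endfacet
facet normal 0.519 -0.807 0.283
outer loop
vertex 4.012 -1.967 3.94
vertex 3.289 -2.33 4.231
vertex 3.685 -2.848 2.029
endloop
endfacet
facet normal -0.623 0.735 -0.269
outer loop
vertex -1.776 1.462 2.331
vertex -2.121 1.359 2.849
vertex -1.643 1.77 2.865
endloop
endfacet
facet normal 0.038 0.861 -0.506
outer loop
vertex -1.776 1.462 2.331
vertex -1.643 1.77 2.865
vertex -1.176 1.54 2.509
endloop
endfacet
facet normal 0.232 0.313 -0.921
outer loop
vertex -1.776 1.462 2.331
vertex -1.176 1.54 2.509
vertex -1.366 0.987 2.273
endloop
endfacet
facet normal -0.309 -0.152 -0.939
outer loop
vertex -1.776 1.462 2.331
vertex -1.366 0.987 2.273
vertex -1.95 0.875 2.483
endloop
endfacet
facet normal -0.837 0.109 -0.536
outer loop
vertex -1.776 1.462 2.331
vertex -1.95 0.875 2.483
vertex -2.121 1.359 2.849
endloop
endfacet
facet normal 0.476 0.878 0.057
outer loop
vertex -1.176 1.54 2.509
vertex -1.643 1.77 2.865
vertex -1.15 1.485 3.137
endloop
endfacet
facet normal -0.593 0.673 0.442
outer loop
vertex -1.643 1.77 2.865
vertex -2.121 1.359 2.849
vertex -1.734 1.373 3.347
endloop
endfacet
facet normal -0.941 -0.339 0.009
outer loop
vertex -2.121 1.359 2.849
vertex -1.95 0.875 2.483
vertex -1.924 0.82 3.111
endloop
endfacet
facet normal -0.085 -0.761 -0.643
outer loop
vertex -1.95 0.875 2.483
vertex -1.366 0.987 2.273
vertex -1.457 0.59 2.755
endloop
endfacet
facet normal 0.790 -0.010 -0.613
outer loop
vertex -1.366 0.987 2.273
vertex -1.176 1.54 2.509
vertex -0.979 1.001 2.771
endloop
endfacet
facet normal 0.309 0.152 0.939
outer loop
vertex -1.324 0.898 3.289
vertex -1.15 1.485 3.137
vertex -1.734 1.373 3.347
endloop
endfacet
facet normal -0.232 -0.313 0.921
outer loop
vertex -1.324 0.898 3.289
vertex -1.734 1.373 3.347
vertex -1.924 0.82 3.111
endloop
endfacet
facet normal -0.038 -0.861 0.506
outer loop
vertex -1.324 0.898 3.289
vertex -1.924 0.82 3.111
vertex -1.457 0.59 2.755
endloop
endfacet
facet normal 0.623 -0.735 0.269
outer loop
vertex -1.324 0.898 3.289
vertex -1.457 0.59 2.755
vertex -0.979 1.001 2.771
endloop
endfacet
facet normal 0.837 -0.109 0.536
outer loop
vertex -1.324 0.898 3.289
vertex -0.979 1.001 2.771
vertex -1.15 1.485 3.137
endloop
endfacet
facet normal 0.085 0.761 0.643
outer loop
vertex -1.734 1.373 3.347
vertex -1.15 1.485 3.137
vertex -1.643 1.77 2.865
endloop
endfacet
facet normal -0.790 0.010 0.613
outer loop
vertex -1.924 0.82 3.111
vertex -1.734 1.373 3.347
vertex -2.121 1.359 2.849
endloop
endfacet
facet normal -0.476 -0.878 -0.057
outer loop
vertex -1.457 0.59 2.755
vertex -1.924 0.82 3.111
vertex -1.95 0.875 2.483
endloop
endfacet
facet normal 0.593 -0.673 -0.442
outer loop
vertex -0.979 1.001 2.771
vertex -1.457 0.59 2.755
vertex -1.366 0.987 2.273
endloop
endfacet
facet normal 0.941 0.339 -0.009
outer loop
vertex -1.15 1.485 3.137
vertex -0.979 1.001 2.771
vertex -1.176 1.54 2.509
endloop
endfacet

endsolid


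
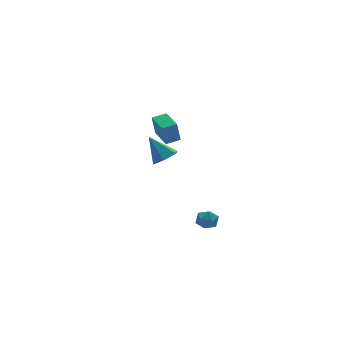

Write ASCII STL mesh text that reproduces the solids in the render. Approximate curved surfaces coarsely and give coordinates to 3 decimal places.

solid 
facet normal -0.975 0.133 -0.176
outer loop
vertex -2.339 -3.898 4.439
vertex -2.154 -2.481 4.484
vertex -2.116 -3.888 3.209
endloop
endfacet
facet normal -0.130 -0.991 -0.032
outer loop
vertex -1.306 -3.999 3.356
vertex -2.339 -3.898 4.439
vertex -2.116 -3.888 3.209
endloop
endfacet
facet normal -0.975 0.134 -0.177
outer loop
vertex -2.116 -3.888 3.209
vertex -2.154 -2.481 4.484
vertex -1.93 -2.471 3.255
endloop
endfacet
facet normal 0.180 0.008 -0.984
outer loop
vertex -1.93 -2.471 3.255
vertex -1.306 -3.999 3.356
vertex -2.116 -3.888 3.209
endloop
endfacet
facet normal -0.180 -0.008 0.984
outer loop
vertex -2.339 -3.898 4.439
vertex -1.344 -2.592 4.631
vertex -2.154 -2.481 4.484
endloop
endfacet
facet normal -0.130 -0.991 -0.032
outer loop
vertex -1.53 -4.009 4.585
vertex -2.339 -3.898 4.439
vertex -1.306 -3.999 3.356
endloop
endfacet
facet normal -0.179 -0.008 0.984
outer loop
vertex -1.53 -4.009 4.585
vertex -1.344 -2.592 4.631
vertex -2.339 -3.898 4.439
endloop
endfacet
facet normal 0.130 0.991 0.032
outer loop
vertex -2.154 -2.481 4.484
vertex -1.344 -2.592 4.631
vertex -1.93 -2.471 3.255
endloop
endfacet
facet normal 0.179 0.008 -0.984
outer loop
vertex -1.121 -2.582 3.401
vertex -1.306 -3.999 3.356
vertex -1.93 -2.471 3.255
endloop
endfacet
facet normal 0.130 0.991 0.032
outer loop
vertex -1.93 -2.471 3.255
vertex -1.344 -2.592 4.631
vertex -1.121 -2.582 3.401
endloop
endfacet
facet normal 0.975 -0.133 0.177
outer loop
vertex -1.121 -2.582 3.401
vertex -1.53 -4.009 4.585
vertex -1.306 -3.999 3.356
endloop
endfacet
facet normal 0.975 -0.134 0.176
outer loop
vertex -1.344 -2.592 4.631
vertex -1.53 -4.009 4.585
vertex -1.121 -2.582 3.401
endloop
endfacet
facet normal 0.285 -0.573 -0.768
outer loop
vertex 0.09 -1.281 0.624
vertex -0.702 -1.359 0.388
vertex -0.241 -0.735 0.094
endloop
endfacet
facet normal 0.688 0.675 0.266
outer loop
vertex 0.09 -1.281 0.624
vertex -0.241 -0.735 0.094
vertex -1.178 -0.401 1.672
endloop
endfacet
facet normal 0.285 -0.573 -0.769
outer loop
vertex -0.241 -0.735 0.094
vertex -0.702 -1.359 0.388
vertex -1.033 -0.812 -0.142
endloop
endfacet
facet normal -0.028 0.974 -0.223
outer loop
vertex -0.241 -0.735 0.094
vertex -1.033 -0.812 -0.142
vertex -1.178 -0.401 1.672
endloop
endfacet
facet normal 0.283 -0.573 -0.769
outer loop
vertex -1.033 -0.812 -0.142
vertex -0.702 -1.359 0.388
vertex -1.495 -1.436 0.153
endloop
endfacet
facet normal -0.830 0.527 -0.186
outer loop
vertex -1.033 -0.812 -0.142
vertex -1.495 -1.436 0.153
vertex -1.178 -0.401 1.672
endloop
endfacet
facet normal 0.283 -0.574 -0.768
outer loop
vertex -1.495 -1.436 0.153
vertex -0.702 -1.359 0.388
vertex -1.164 -1.982 0.683
endloop
endfacet
facet normal -0.913 -0.222 0.342
outer loop
vertex -1.495 -1.436 0.153
vertex -1.164 -1.982 0.683
vertex -1.178 -0.401 1.672
endloop
endfacet
facet normal 0.284 -0.574 -0.768
outer loop
vertex -1.164 -1.982 0.683
vertex -0.702 -1.359 0.388
vertex -0.372 -1.905 0.918
endloop
endfacet
facet normal -0.196 -0.521 0.831
outer loop
vertex -1.164 -1.982 0.683
vertex -0.372 -1.905 0.918
vertex -1.178 -0.401 1.672
endloop
endfacet
facet normal 0.285 -0.573 -0.768
outer loop
vertex -0.372 -1.905 0.918
vertex -0.702 -1.359 0.388
vertex 0.09 -1.281 0.624
endloop
endfacet
facet normal 0.604 -0.074 0.793
outer loop
vertex -0.372 -1.905 0.918
vertex 0.09 -1.281 0.624
vertex -1.178 -0.401 1.672
endloop
endfacet
facet normal 0.112 0.959 0.259
outer loop
vertex 0.562 -3.049 -3.878
vertex 0.274 -3.182 -3.261
vertex 0.961 -3.24 -3.344
endloop
endfacet
facet normal 0.624 0.756 -0.196
outer loop
vertex 0.562 -3.049 -3.878
vertex 0.961 -3.24 -3.344
vertex 1.079 -3.501 -3.976
endloop
endfacet
facet normal 0.309 0.525 -0.793
outer loop
vertex 0.562 -3.049 -3.878
vertex 1.079 -3.501 -3.976
vertex 0.466 -3.604 -4.283
endloop
endfacet
facet normal -0.397 0.585 -0.708
outer loop
vertex 0.562 -3.049 -3.878
vertex 0.466 -3.604 -4.283
vertex -0.032 -3.407 -3.841
endloop
endfacet
facet normal -0.518 0.853 -0.058
outer loop
vertex 0.562 -3.049 -3.878
vertex -0.032 -3.407 -3.841
vertex 0.274 -3.182 -3.261
endloop
endfacet
facet normal 0.973 0.208 0.096
outer loop
vertex 1.079 -3.501 -3.976
vertex 0.961 -3.24 -3.344
vertex 1.112 -3.913 -3.419
endloop
endfacet
facet normal 0.146 0.535 0.832
outer loop
vertex 0.961 -3.24 -3.344
vertex 0.274 -3.182 -3.261
vertex 0.614 -3.716 -2.977
endloop
endfacet
facet normal -0.875 0.363 0.321
outer loop
vertex 0.274 -3.182 -3.261
vertex -0.032 -3.407 -3.841
vertex 0.001 -3.819 -3.284
endloop
endfacet
facet normal -0.678 -0.070 -0.732
outer loop
vertex -0.032 -3.407 -3.841
vertex 0.466 -3.604 -4.283
vertex 0.119 -4.08 -3.916
endloop
endfacet
facet normal 0.464 -0.167 -0.870
outer loop
vertex 0.466 -3.604 -4.283
vertex 1.079 -3.501 -3.976
vertex 0.806 -4.138 -3.999
endloop
endfacet
facet normal 0.397 -0.585 0.708
outer loop
vertex 0.518 -4.271 -3.382
vertex 1.112 -3.913 -3.419
vertex 0.614 -3.716 -2.977
endloop
endfacet
facet normal -0.309 -0.525 0.793
outer loop
vertex 0.518 -4.271 -3.382
vertex 0.614 -3.716 -2.977
vertex 0.001 -3.819 -3.284
endloop
endfacet
facet normal -0.624 -0.756 0.196
outer loop
vertex 0.518 -4.271 -3.382
vertex 0.001 -3.819 -3.284
vertex 0.119 -4.08 -3.916
endloop
endfacet
facet normal -0.112 -0.959 -0.259
outer loop
vertex 0.518 -4.271 -3.382
vertex 0.119 -4.08 -3.916
vertex 0.806 -4.138 -3.999
endloop
endfacet
facet normal 0.518 -0.853 0.058
outer loop
vertex 0.518 -4.271 -3.382
vertex 0.806 -4.138 -3.999
vertex 1.112 -3.913 -3.419
endloop
endfacet
facet normal 0.678 0.070 0.732
outer loop
vertex 0.614 -3.716 -2.977
vertex 1.112 -3.913 -3.419
vertex 0.961 -3.24 -3.344
endloop
endfacet
facet normal -0.464 0.167 0.870
outer loop
vertex 0.001 -3.819 -3.284
vertex 0.614 -3.716 -2.977
vertex 0.274 -3.182 -3.261
endloop
endfacet
facet normal -0.973 -0.208 -0.096
outer loop
vertex 0.119 -4.08 -3.916
vertex 0.001 -3.819 -3.284
vertex -0.032 -3.407 -3.841
endloop
endfacet
facet normal -0.146 -0.535 -0.832
outer loop
vertex 0.806 -4.138 -3.999
vertex 0.119 -4.08 -3.916
vertex 0.466 -3.604 -4.283
endloop
endfacet
facet normal 0.875 -0.363 -0.321
outer loop
vertex 1.112 -3.913 -3.419
vertex 0.806 -4.138 -3.999
vertex 1.079 -3.501 -3.976
endloop
endfacet

endsolid


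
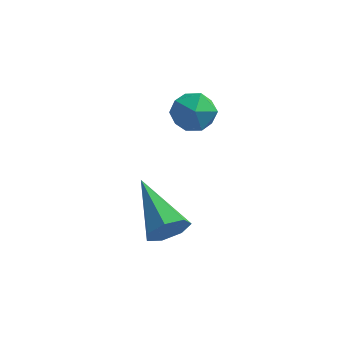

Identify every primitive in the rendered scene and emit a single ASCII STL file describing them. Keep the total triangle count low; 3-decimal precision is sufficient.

solid 
facet normal -0.752 0.622 -0.217
outer loop
vertex -1.082 4.346 3.526
vertex -1.584 3.834 3.798
vertex -1.283 4.362 4.267
endloop
endfacet
facet normal -0.157 0.986 -0.064
outer loop
vertex -1.082 4.346 3.526
vertex -1.283 4.362 4.267
vertex -0.549 4.466 4.066
endloop
endfacet
facet normal 0.351 0.779 -0.519
outer loop
vertex -1.082 4.346 3.526
vertex -0.549 4.466 4.066
vertex -0.397 4.003 3.474
endloop
endfacet
facet normal 0.072 0.288 -0.955
outer loop
vertex -1.082 4.346 3.526
vertex -0.397 4.003 3.474
vertex -1.037 3.612 3.308
endloop
endfacet
facet normal -0.611 0.191 -0.768
outer loop
vertex -1.082 4.346 3.526
vertex -1.037 3.612 3.308
vertex -1.584 3.834 3.798
endloop
endfacet
facet normal 0.049 0.803 0.594
outer loop
vertex -0.549 4.466 4.066
vertex -1.283 4.362 4.267
vertex -0.723 4.028 4.672
endloop
endfacet
facet normal -0.914 0.215 0.345
outer loop
vertex -1.283 4.362 4.267
vertex -1.584 3.834 3.798
vertex -1.363 3.637 4.506
endloop
endfacet
facet normal -0.685 -0.483 -0.546
outer loop
vertex -1.584 3.834 3.798
vertex -1.037 3.612 3.308
vertex -1.211 3.174 3.914
endloop
endfacet
facet normal 0.419 -0.326 -0.848
outer loop
vertex -1.037 3.612 3.308
vertex -0.397 4.003 3.474
vertex -0.477 3.278 3.713
endloop
endfacet
facet normal 0.872 0.468 -0.142
outer loop
vertex -0.397 4.003 3.474
vertex -0.549 4.466 4.066
vertex -0.176 3.806 4.182
endloop
endfacet
facet normal -0.072 -0.288 0.955
outer loop
vertex -0.678 3.294 4.454
vertex -0.723 4.028 4.672
vertex -1.363 3.637 4.506
endloop
endfacet
facet normal -0.351 -0.779 0.519
outer loop
vertex -0.678 3.294 4.454
vertex -1.363 3.637 4.506
vertex -1.211 3.174 3.914
endloop
endfacet
facet normal 0.157 -0.986 0.064
outer loop
vertex -0.678 3.294 4.454
vertex -1.211 3.174 3.914
vertex -0.477 3.278 3.713
endloop
endfacet
facet normal 0.752 -0.622 0.217
outer loop
vertex -0.678 3.294 4.454
vertex -0.477 3.278 3.713
vertex -0.176 3.806 4.182
endloop
endfacet
facet normal 0.611 -0.191 0.768
outer loop
vertex -0.678 3.294 4.454
vertex -0.176 3.806 4.182
vertex -0.723 4.028 4.672
endloop
endfacet
facet normal -0.419 0.326 0.848
outer loop
vertex -1.363 3.637 4.506
vertex -0.723 4.028 4.672
vertex -1.283 4.362 4.267
endloop
endfacet
facet normal -0.872 -0.468 0.142
outer loop
vertex -1.211 3.174 3.914
vertex -1.363 3.637 4.506
vertex -1.584 3.834 3.798
endloop
endfacet
facet normal -0.049 -0.803 -0.594
outer loop
vertex -0.477 3.278 3.713
vertex -1.211 3.174 3.914
vertex -1.037 3.612 3.308
endloop
endfacet
facet normal 0.914 -0.215 -0.345
outer loop
vertex -0.176 3.806 4.182
vertex -0.477 3.278 3.713
vertex -0.397 4.003 3.474
endloop
endfacet
facet normal 0.685 0.483 0.546
outer loop
vertex -0.723 4.028 4.672
vertex -0.176 3.806 4.182
vertex -0.549 4.466 4.066
endloop
endfacet
facet normal 0.617 -0.681 -0.393
outer loop
vertex -0.136 0.466 2.317
vertex -0.547 0.396 1.793
vertex -0.033 0.819 1.867
endloop
endfacet
facet normal 0.546 0.594 0.591
outer loop
vertex -0.136 0.466 2.317
vertex -0.033 0.819 1.867
vertex -1.733 1.704 2.547
endloop
endfacet
facet normal 0.618 -0.682 -0.392
outer loop
vertex -0.033 0.819 1.867
vertex -0.547 0.396 1.793
vertex -0.317 0.853 1.361
endloop
endfacet
facet normal 0.403 0.900 -0.165
outer loop
vertex -0.033 0.819 1.867
vertex -0.317 0.853 1.361
vertex -1.733 1.704 2.547
endloop
endfacet
facet normal 0.617 -0.682 -0.393
outer loop
vertex -0.317 0.853 1.361
vertex -0.547 0.396 1.793
vertex -0.775 0.543 1.18
endloop
endfacet
facet normal -0.182 0.683 -0.708
outer loop
vertex -0.317 0.853 1.361
vertex -0.775 0.543 1.18
vertex -1.733 1.704 2.547
endloop
endfacet
facet normal 0.617 -0.682 -0.393
outer loop
vertex -0.775 0.543 1.18
vertex -0.547 0.396 1.793
vertex -1.061 0.122 1.461
endloop
endfacet
facet normal -0.771 0.104 -0.629
outer loop
vertex -0.775 0.543 1.18
vertex -1.061 0.122 1.461
vertex -1.733 1.704 2.547
endloop
endfacet
facet normal 0.617 -0.682 -0.392
outer loop
vertex -1.061 0.122 1.461
vertex -0.547 0.396 1.793
vertex -0.961 -0.093 1.992
endloop
endfacet
facet normal -0.917 -0.398 0.012
outer loop
vertex -1.061 0.122 1.461
vertex -0.961 -0.093 1.992
vertex -1.733 1.704 2.547
endloop
endfacet
facet normal 0.617 -0.682 -0.393
outer loop
vertex -0.961 -0.093 1.992
vertex -0.547 0.396 1.793
vertex -0.549 0.06 2.373
endloop
endfacet
facet normal -0.512 -0.447 0.733
outer loop
vertex -0.961 -0.093 1.992
vertex -0.549 0.06 2.373
vertex -1.733 1.704 2.547
endloop
endfacet
facet normal 0.617 -0.682 -0.393
outer loop
vertex -0.549 0.06 2.373
vertex -0.547 0.396 1.793
vertex -0.136 0.466 2.317
endloop
endfacet
facet normal 0.139 -0.005 0.990
outer loop
vertex -0.549 0.06 2.373
vertex -0.136 0.466 2.317
vertex -1.733 1.704 2.547
endloop
endfacet

endsolid


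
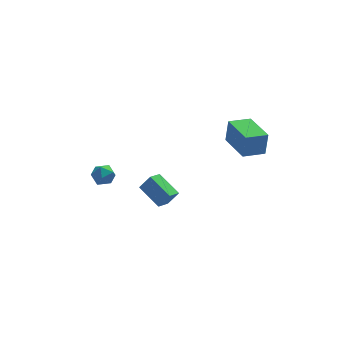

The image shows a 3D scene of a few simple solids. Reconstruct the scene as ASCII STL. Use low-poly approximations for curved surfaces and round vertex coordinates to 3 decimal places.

solid 
facet normal -0.976 -0.165 0.143
outer loop
vertex 2.956 -4.323 4.244
vertex 2.617 -2.449 4.094
vertex 2.793 -4.453 2.981
endloop
endfacet
facet normal 0.178 -0.981 0.078
outer loop
vertex 3.983 -4.251 2.806
vertex 2.956 -4.323 4.244
vertex 2.793 -4.453 2.981
endloop
endfacet
facet normal -0.976 -0.166 0.144
outer loop
vertex 2.793 -4.453 2.981
vertex 2.617 -2.449 4.094
vertex 2.453 -2.579 2.832
endloop
endfacet
facet normal -0.128 -0.102 -0.987
outer loop
vertex 2.453 -2.579 2.832
vertex 3.983 -4.251 2.806
vertex 2.793 -4.453 2.981
endloop
endfacet
facet normal 0.128 0.102 0.987
outer loop
vertex 2.956 -4.323 4.244
vertex 3.807 -2.247 3.919
vertex 2.617 -2.449 4.094
endloop
endfacet
facet normal 0.178 -0.981 0.078
outer loop
vertex 4.147 -4.121 4.068
vertex 2.956 -4.323 4.244
vertex 3.983 -4.251 2.806
endloop
endfacet
facet normal 0.129 0.102 0.986
outer loop
vertex 4.147 -4.121 4.068
vertex 3.807 -2.247 3.919
vertex 2.956 -4.323 4.244
endloop
endfacet
facet normal -0.178 0.981 -0.078
outer loop
vertex 2.617 -2.449 4.094
vertex 3.807 -2.247 3.919
vertex 2.453 -2.579 2.832
endloop
endfacet
facet normal -0.128 -0.102 -0.986
outer loop
vertex 3.644 -2.377 2.656
vertex 3.983 -4.251 2.806
vertex 2.453 -2.579 2.832
endloop
endfacet
facet normal -0.178 0.981 -0.078
outer loop
vertex 2.453 -2.579 2.832
vertex 3.807 -2.247 3.919
vertex 3.644 -2.377 2.656
endloop
endfacet
facet normal 0.976 0.165 -0.144
outer loop
vertex 3.644 -2.377 2.656
vertex 4.147 -4.121 4.068
vertex 3.983 -4.251 2.806
endloop
endfacet
facet normal 0.976 0.166 -0.143
outer loop
vertex 3.807 -2.247 3.919
vertex 4.147 -4.121 4.068
vertex 3.644 -2.377 2.656
endloop
endfacet
facet normal -0.699 -0.604 0.383
outer loop
vertex 0.188 -0.315 -2.966
vertex -0.53 0.937 -2.301
vertex -0.372 -0.195 -3.798
endloop
endfacet
facet normal 0.452 -0.788 -0.418
outer loop
vertex 0.25 0.343 -4.139
vertex 0.188 -0.315 -2.966
vertex -0.372 -0.195 -3.798
endloop
endfacet
facet normal -0.699 -0.604 0.383
outer loop
vertex -0.372 -0.195 -3.798
vertex -0.53 0.937 -2.301
vertex -1.09 1.058 -3.133
endloop
endfacet
facet normal -0.555 0.119 -0.824
outer loop
vertex -1.09 1.058 -3.133
vertex 0.25 0.343 -4.139
vertex -0.372 -0.195 -3.798
endloop
endfacet
facet normal 0.555 -0.119 0.823
outer loop
vertex 0.188 -0.315 -2.966
vertex 0.092 1.475 -2.642
vertex -0.53 0.937 -2.301
endloop
endfacet
facet normal 0.451 -0.788 -0.418
outer loop
vertex 0.81 0.222 -3.307
vertex 0.188 -0.315 -2.966
vertex 0.25 0.343 -4.139
endloop
endfacet
facet normal 0.555 -0.119 0.824
outer loop
vertex 0.81 0.222 -3.307
vertex 0.092 1.475 -2.642
vertex 0.188 -0.315 -2.966
endloop
endfacet
facet normal -0.452 0.788 0.419
outer loop
vertex -0.53 0.937 -2.301
vertex 0.092 1.475 -2.642
vertex -1.09 1.058 -3.133
endloop
endfacet
facet normal -0.555 0.119 -0.824
outer loop
vertex -0.468 1.595 -3.474
vertex 0.25 0.343 -4.139
vertex -1.09 1.058 -3.133
endloop
endfacet
facet normal -0.452 0.788 0.418
outer loop
vertex -1.09 1.058 -3.133
vertex 0.092 1.475 -2.642
vertex -0.468 1.595 -3.474
endloop
endfacet
facet normal 0.699 0.604 -0.383
outer loop
vertex -0.468 1.595 -3.474
vertex 0.81 0.222 -3.307
vertex 0.25 0.343 -4.139
endloop
endfacet
facet normal 0.699 0.604 -0.383
outer loop
vertex 0.092 1.475 -2.642
vertex 0.81 0.222 -3.307
vertex -0.468 1.595 -3.474
endloop
endfacet
facet normal -0.597 -0.405 0.693
outer loop
vertex -3.531 1.438 -1.921
vertex -3.073 0.895 -1.844
vertex -3.003 1.481 -1.441
endloop
endfacet
facet normal -0.654 0.307 0.692
outer loop
vertex -3.531 1.438 -1.921
vertex -3.003 1.481 -1.441
vertex -3.165 2.048 -1.846
endloop
endfacet
facet normal -0.859 0.510 0.040
outer loop
vertex -3.531 1.438 -1.921
vertex -3.165 2.048 -1.846
vertex -3.336 1.812 -2.499
endloop
endfacet
facet normal -0.929 -0.075 -0.362
outer loop
vertex -3.531 1.438 -1.921
vertex -3.336 1.812 -2.499
vertex -3.279 1.099 -2.498
endloop
endfacet
facet normal -0.767 -0.641 0.042
outer loop
vertex -3.531 1.438 -1.921
vertex -3.279 1.099 -2.498
vertex -3.073 0.895 -1.844
endloop
endfacet
facet normal -0.006 0.580 0.815
outer loop
vertex -3.165 2.048 -1.846
vertex -3.003 1.481 -1.441
vertex -2.481 1.881 -1.722
endloop
endfacet
facet normal 0.086 -0.571 0.816
outer loop
vertex -3.003 1.481 -1.441
vertex -3.073 0.895 -1.844
vertex -2.424 1.168 -1.721
endloop
endfacet
facet normal -0.190 -0.953 -0.237
outer loop
vertex -3.073 0.895 -1.844
vertex -3.279 1.099 -2.498
vertex -2.595 0.932 -2.374
endloop
endfacet
facet normal -0.451 -0.037 -0.892
outer loop
vertex -3.279 1.099 -2.498
vertex -3.336 1.812 -2.499
vertex -2.757 1.499 -2.779
endloop
endfacet
facet normal -0.337 0.910 -0.241
outer loop
vertex -3.336 1.812 -2.499
vertex -3.165 2.048 -1.846
vertex -2.687 2.085 -2.376
endloop
endfacet
facet normal 0.929 0.075 0.362
outer loop
vertex -2.229 1.542 -2.299
vertex -2.481 1.881 -1.722
vertex -2.424 1.168 -1.721
endloop
endfacet
facet normal 0.859 -0.510 -0.040
outer loop
vertex -2.229 1.542 -2.299
vertex -2.424 1.168 -1.721
vertex -2.595 0.932 -2.374
endloop
endfacet
facet normal 0.654 -0.307 -0.692
outer loop
vertex -2.229 1.542 -2.299
vertex -2.595 0.932 -2.374
vertex -2.757 1.499 -2.779
endloop
endfacet
facet normal 0.597 0.405 -0.693
outer loop
vertex -2.229 1.542 -2.299
vertex -2.757 1.499 -2.779
vertex -2.687 2.085 -2.376
endloop
endfacet
facet normal 0.767 0.641 -0.042
outer loop
vertex -2.229 1.542 -2.299
vertex -2.687 2.085 -2.376
vertex -2.481 1.881 -1.722
endloop
endfacet
facet normal 0.451 0.037 0.892
outer loop
vertex -2.424 1.168 -1.721
vertex -2.481 1.881 -1.722
vertex -3.003 1.481 -1.441
endloop
endfacet
facet normal 0.337 -0.910 0.241
outer loop
vertex -2.595 0.932 -2.374
vertex -2.424 1.168 -1.721
vertex -3.073 0.895 -1.844
endloop
endfacet
facet normal 0.006 -0.580 -0.815
outer loop
vertex -2.757 1.499 -2.779
vertex -2.595 0.932 -2.374
vertex -3.279 1.099 -2.498
endloop
endfacet
facet normal -0.086 0.571 -0.816
outer loop
vertex -2.687 2.085 -2.376
vertex -2.757 1.499 -2.779
vertex -3.336 1.812 -2.499
endloop
endfacet
facet normal 0.190 0.953 0.237
outer loop
vertex -2.481 1.881 -1.722
vertex -2.687 2.085 -2.376
vertex -3.165 2.048 -1.846
endloop
endfacet

endsolid


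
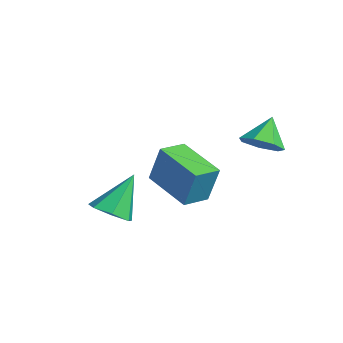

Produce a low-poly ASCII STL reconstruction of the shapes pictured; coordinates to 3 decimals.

solid 
facet normal 0.188 -0.555 -0.810
outer loop
vertex -1.649 -3.564 -1.506
vertex -2.443 -3.307 -1.867
vertex -1.628 -2.911 -1.949
endloop
endfacet
facet normal 0.833 0.292 0.470
outer loop
vertex -1.649 -3.564 -1.506
vertex -1.628 -2.911 -1.949
vertex -2.817 -2.213 -0.273
endloop
endfacet
facet normal 0.189 -0.556 -0.810
outer loop
vertex -1.628 -2.911 -1.949
vertex -2.443 -3.307 -1.867
vertex -2.222 -2.556 -2.331
endloop
endfacet
facet normal 0.511 0.860 0.004
outer loop
vertex -1.628 -2.911 -1.949
vertex -2.222 -2.556 -2.331
vertex -2.817 -2.213 -0.273
endloop
endfacet
facet normal 0.189 -0.556 -0.809
outer loop
vertex -2.222 -2.556 -2.331
vertex -2.443 -3.307 -1.867
vertex -2.982 -2.767 -2.364
endloop
endfacet
facet normal -0.251 0.940 -0.229
outer loop
vertex -2.222 -2.556 -2.331
vertex -2.982 -2.767 -2.364
vertex -2.817 -2.213 -0.273
endloop
endfacet
facet normal 0.190 -0.556 -0.809
outer loop
vertex -2.982 -2.767 -2.364
vertex -2.443 -3.307 -1.867
vertex -3.337 -3.385 -2.023
endloop
endfacet
facet normal -0.879 0.474 -0.056
outer loop
vertex -2.982 -2.767 -2.364
vertex -3.337 -3.385 -2.023
vertex -2.817 -2.213 -0.273
endloop
endfacet
facet normal 0.190 -0.555 -0.810
outer loop
vertex -3.337 -3.385 -2.023
vertex -2.443 -3.307 -1.867
vertex -3.018 -3.944 -1.565
endloop
endfacet
facet normal -0.899 -0.190 0.394
outer loop
vertex -3.337 -3.385 -2.023
vertex -3.018 -3.944 -1.565
vertex -2.817 -2.213 -0.273
endloop
endfacet
facet normal 0.189 -0.555 -0.810
outer loop
vertex -3.018 -3.944 -1.565
vertex -2.443 -3.307 -1.867
vertex -2.267 -4.024 -1.335
endloop
endfacet
facet normal -0.298 -0.549 0.781
outer loop
vertex -3.018 -3.944 -1.565
vertex -2.267 -4.024 -1.335
vertex -2.817 -2.213 -0.273
endloop
endfacet
facet normal 0.189 -0.555 -0.810
outer loop
vertex -2.267 -4.024 -1.335
vertex -2.443 -3.307 -1.867
vertex -1.649 -3.564 -1.506
endloop
endfacet
facet normal 0.474 -0.334 0.815
outer loop
vertex -2.267 -4.024 -1.335
vertex -1.649 -3.564 -1.506
vertex -2.817 -2.213 -0.273
endloop
endfacet
facet normal -0.929 -0.266 0.257
outer loop
vertex -4.039 -0.674 0.163
vertex -4.4 0.463 0.036
vertex -4.416 -0.981 -1.519
endloop
endfacet
facet normal 0.301 -0.948 0.106
outer loop
vertex -2.4 -0.403 -2.076
vertex -4.039 -0.674 0.163
vertex -4.416 -0.981 -1.519
endloop
endfacet
facet normal -0.929 -0.266 0.257
outer loop
vertex -4.416 -0.981 -1.519
vertex -4.4 0.463 0.036
vertex -4.777 0.157 -1.645
endloop
endfacet
facet normal -0.215 -0.175 -0.961
outer loop
vertex -4.777 0.157 -1.645
vertex -2.4 -0.403 -2.076
vertex -4.416 -0.981 -1.519
endloop
endfacet
facet normal 0.215 0.176 0.961
outer loop
vertex -4.039 -0.674 0.163
vertex -2.384 1.041 -0.521
vertex -4.4 0.463 0.036
endloop
endfacet
facet normal 0.300 -0.948 0.105
outer loop
vertex -2.023 -0.097 -0.395
vertex -4.039 -0.674 0.163
vertex -2.4 -0.403 -2.076
endloop
endfacet
facet normal 0.216 0.175 0.961
outer loop
vertex -2.023 -0.097 -0.395
vertex -2.384 1.041 -0.521
vertex -4.039 -0.674 0.163
endloop
endfacet
facet normal -0.301 0.948 -0.105
outer loop
vertex -4.4 0.463 0.036
vertex -2.384 1.041 -0.521
vertex -4.777 0.157 -1.645
endloop
endfacet
facet normal -0.216 -0.176 -0.961
outer loop
vertex -2.761 0.734 -2.203
vertex -2.4 -0.403 -2.076
vertex -4.777 0.157 -1.645
endloop
endfacet
facet normal -0.301 0.948 -0.106
outer loop
vertex -4.777 0.157 -1.645
vertex -2.384 1.041 -0.521
vertex -2.761 0.734 -2.203
endloop
endfacet
facet normal 0.929 0.266 -0.257
outer loop
vertex -2.761 0.734 -2.203
vertex -2.023 -0.097 -0.395
vertex -2.4 -0.403 -2.076
endloop
endfacet
facet normal 0.929 0.266 -0.257
outer loop
vertex -2.384 1.041 -0.521
vertex -2.023 -0.097 -0.395
vertex -2.761 0.734 -2.203
endloop
endfacet
facet normal 0.417 -0.512 -0.750
outer loop
vertex 0.829 0.858 2.692
vertex 0.42 1.367 2.117
vertex 1.204 1.477 2.478
endloop
endfacet
facet normal 0.446 0.039 0.894
outer loop
vertex 0.829 0.858 2.692
vertex 1.204 1.477 2.478
vertex -0.14 2.053 3.123
endloop
endfacet
facet normal 0.418 -0.512 -0.751
outer loop
vertex 1.204 1.477 2.478
vertex 0.42 1.367 2.117
vertex 0.988 2.014 1.992
endloop
endfacet
facet normal 0.534 0.675 0.509
outer loop
vertex 1.204 1.477 2.478
vertex 0.988 2.014 1.992
vertex -0.14 2.053 3.123
endloop
endfacet
facet normal 0.418 -0.512 -0.751
outer loop
vertex 0.988 2.014 1.992
vertex 0.42 1.367 2.117
vertex 0.345 2.063 1.601
endloop
endfacet
facet normal 0.060 0.998 0.026
outer loop
vertex 0.988 2.014 1.992
vertex 0.345 2.063 1.601
vertex -0.14 2.053 3.123
endloop
endfacet
facet normal 0.418 -0.512 -0.751
outer loop
vertex 0.345 2.063 1.601
vertex 0.42 1.367 2.117
vertex -0.242 1.588 1.598
endloop
endfacet
facet normal -0.617 0.763 -0.192
outer loop
vertex 0.345 2.063 1.601
vertex -0.242 1.588 1.598
vertex -0.14 2.053 3.123
endloop
endfacet
facet normal 0.417 -0.512 -0.751
outer loop
vertex -0.242 1.588 1.598
vertex 0.42 1.367 2.117
vertex -0.331 0.947 1.986
endloop
endfacet
facet normal -0.989 0.150 0.020
outer loop
vertex -0.242 1.588 1.598
vertex -0.331 0.947 1.986
vertex -0.14 2.053 3.123
endloop
endfacet
facet normal 0.417 -0.512 -0.751
outer loop
vertex -0.331 0.947 1.986
vertex 0.42 1.367 2.117
vertex 0.146 0.622 2.473
endloop
endfacet
facet normal -0.775 -0.383 0.503
outer loop
vertex -0.331 0.947 1.986
vertex 0.146 0.622 2.473
vertex -0.14 2.053 3.123
endloop
endfacet
facet normal 0.418 -0.512 -0.750
outer loop
vertex 0.146 0.622 2.473
vertex 0.42 1.367 2.117
vertex 0.829 0.858 2.692
endloop
endfacet
facet normal -0.136 -0.432 0.891
outer loop
vertex 0.146 0.622 2.473
vertex 0.829 0.858 2.692
vertex -0.14 2.053 3.123
endloop
endfacet

endsolid


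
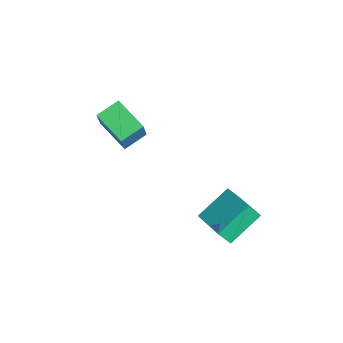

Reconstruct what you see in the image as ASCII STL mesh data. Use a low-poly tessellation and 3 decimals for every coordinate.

solid 
facet normal -0.946 -0.226 -0.232
outer loop
vertex 1.753 1.54 1.138
vertex 1.826 2.161 0.233
vertex 2.422 -0.134 0.043
endloop
endfacet
facet normal -0.067 -0.565 0.823
outer loop
vertex 4.314 0.319 0.507
vertex 1.753 1.54 1.138
vertex 2.422 -0.134 0.043
endloop
endfacet
facet normal -0.946 -0.226 -0.232
outer loop
vertex 2.422 -0.134 0.043
vertex 1.826 2.161 0.233
vertex 2.495 0.487 -0.862
endloop
endfacet
facet normal 0.317 -0.794 -0.519
outer loop
vertex 2.495 0.487 -0.862
vertex 4.314 0.319 0.507
vertex 2.422 -0.134 0.043
endloop
endfacet
facet normal -0.317 0.794 0.519
outer loop
vertex 1.753 1.54 1.138
vertex 3.718 2.614 0.697
vertex 1.826 2.161 0.233
endloop
endfacet
facet normal -0.067 -0.565 0.823
outer loop
vertex 3.645 1.993 1.602
vertex 1.753 1.54 1.138
vertex 4.314 0.319 0.507
endloop
endfacet
facet normal -0.317 0.794 0.519
outer loop
vertex 3.645 1.993 1.602
vertex 3.718 2.614 0.697
vertex 1.753 1.54 1.138
endloop
endfacet
facet normal 0.067 0.565 -0.823
outer loop
vertex 1.826 2.161 0.233
vertex 3.718 2.614 0.697
vertex 2.495 0.487 -0.862
endloop
endfacet
facet normal 0.317 -0.794 -0.519
outer loop
vertex 4.387 0.94 -0.398
vertex 4.314 0.319 0.507
vertex 2.495 0.487 -0.862
endloop
endfacet
facet normal 0.067 0.565 -0.823
outer loop
vertex 2.495 0.487 -0.862
vertex 3.718 2.614 0.697
vertex 4.387 0.94 -0.398
endloop
endfacet
facet normal 0.946 0.226 0.232
outer loop
vertex 4.387 0.94 -0.398
vertex 3.645 1.993 1.602
vertex 4.314 0.319 0.507
endloop
endfacet
facet normal 0.946 0.226 0.232
outer loop
vertex 3.718 2.614 0.697
vertex 3.645 1.993 1.602
vertex 4.387 0.94 -0.398
endloop
endfacet
facet normal -0.483 0.190 -0.855
outer loop
vertex -3.74 -2.349 3.209
vertex -2.122 -1.519 2.479
vertex -3.344 -3.554 2.718
endloop
endfacet
facet normal -0.826 -0.423 0.373
outer loop
vertex -2.358 -3.941 4.461
vertex -3.74 -2.349 3.209
vertex -3.344 -3.554 2.718
endloop
endfacet
facet normal -0.484 0.190 -0.854
outer loop
vertex -3.344 -3.554 2.718
vertex -2.122 -1.519 2.479
vertex -1.726 -2.724 1.987
endloop
endfacet
facet normal 0.291 -0.886 -0.361
outer loop
vertex -1.726 -2.724 1.987
vertex -2.358 -3.941 4.461
vertex -3.344 -3.554 2.718
endloop
endfacet
facet normal -0.291 0.886 0.361
outer loop
vertex -3.74 -2.349 3.209
vertex -1.136 -1.906 4.222
vertex -2.122 -1.519 2.479
endloop
endfacet
facet normal -0.826 -0.424 0.373
outer loop
vertex -2.754 -2.736 4.953
vertex -3.74 -2.349 3.209
vertex -2.358 -3.941 4.461
endloop
endfacet
facet normal -0.291 0.886 0.361
outer loop
vertex -2.754 -2.736 4.953
vertex -1.136 -1.906 4.222
vertex -3.74 -2.349 3.209
endloop
endfacet
facet normal 0.826 0.424 -0.373
outer loop
vertex -2.122 -1.519 2.479
vertex -1.136 -1.906 4.222
vertex -1.726 -2.724 1.987
endloop
endfacet
facet normal 0.291 -0.886 -0.361
outer loop
vertex -0.74 -3.111 3.731
vertex -2.358 -3.941 4.461
vertex -1.726 -2.724 1.987
endloop
endfacet
facet normal 0.826 0.423 -0.373
outer loop
vertex -1.726 -2.724 1.987
vertex -1.136 -1.906 4.222
vertex -0.74 -3.111 3.731
endloop
endfacet
facet normal 0.483 -0.190 0.855
outer loop
vertex -0.74 -3.111 3.731
vertex -2.754 -2.736 4.953
vertex -2.358 -3.941 4.461
endloop
endfacet
facet normal 0.483 -0.189 0.855
outer loop
vertex -1.136 -1.906 4.222
vertex -2.754 -2.736 4.953
vertex -0.74 -3.111 3.731
endloop
endfacet

endsolid


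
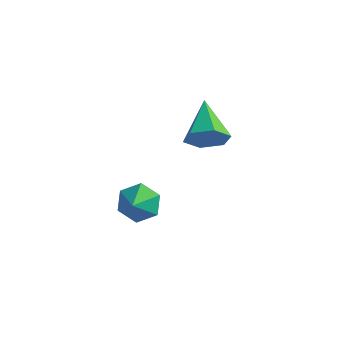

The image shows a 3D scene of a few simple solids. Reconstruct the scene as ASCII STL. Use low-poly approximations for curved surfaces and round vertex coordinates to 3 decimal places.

solid 
facet normal -0.260 0.783 -0.565
outer loop
vertex -2.568 -0.704 -4.092
vertex -3.515 -0.746 -3.714
vertex -2.805 -0.176 -3.252
endloop
endfacet
facet normal 0.895 -0.217 0.389
outer loop
vertex -2.568 -0.704 -4.092
vertex -2.805 -0.176 -3.252
vertex -3.225 -1.614 -3.086
endloop
endfacet
facet normal -0.260 0.783 -0.565
outer loop
vertex -2.805 -0.176 -3.252
vertex -3.515 -0.746 -3.714
vertex -3.752 -0.218 -2.874
endloop
endfacet
facet normal 0.371 -0.001 0.929
outer loop
vertex -2.805 -0.176 -3.252
vertex -3.752 -0.218 -2.874
vertex -3.225 -1.614 -3.086
endloop
endfacet
facet normal -0.260 0.783 -0.565
outer loop
vertex -3.752 -0.218 -2.874
vertex -3.515 -0.746 -3.714
vertex -4.461 -0.787 -3.336
endloop
endfacet
facet normal -0.362 -0.272 0.891
outer loop
vertex -3.752 -0.218 -2.874
vertex -4.461 -0.787 -3.336
vertex -3.225 -1.614 -3.086
endloop
endfacet
facet normal -0.260 0.782 -0.566
outer loop
vertex -4.461 -0.787 -3.336
vertex -3.515 -0.746 -3.714
vertex -4.224 -1.315 -4.175
endloop
endfacet
facet normal -0.571 -0.758 0.316
outer loop
vertex -4.461 -0.787 -3.336
vertex -4.224 -1.315 -4.175
vertex -3.225 -1.614 -3.086
endloop
endfacet
facet normal -0.260 0.783 -0.566
outer loop
vertex -4.224 -1.315 -4.175
vertex -3.515 -0.746 -3.714
vertex -3.277 -1.274 -4.554
endloop
endfacet
facet normal -0.047 -0.973 -0.224
outer loop
vertex -4.224 -1.315 -4.175
vertex -3.277 -1.274 -4.554
vertex -3.225 -1.614 -3.086
endloop
endfacet
facet normal -0.260 0.782 -0.566
outer loop
vertex -3.277 -1.274 -4.554
vertex -3.515 -0.746 -3.714
vertex -2.568 -0.704 -4.092
endloop
endfacet
facet normal 0.687 -0.703 -0.187
outer loop
vertex -3.277 -1.274 -4.554
vertex -2.568 -0.704 -4.092
vertex -3.225 -1.614 -3.086
endloop
endfacet
facet normal 0.546 -0.734 -0.404
outer loop
vertex -0.097 0.591 0.953
vertex -0.5 -0.073 1.614
vertex -0.951 0.087 0.713
endloop
endfacet
facet normal -0.232 0.709 -0.666
outer loop
vertex -0.097 0.591 0.953
vertex -0.951 0.087 0.713
vertex -1.68 1.513 2.486
endloop
endfacet
facet normal 0.546 -0.734 -0.404
outer loop
vertex -0.951 0.087 0.713
vertex -0.5 -0.073 1.614
vertex -1.354 -0.577 1.375
endloop
endfacet
facet normal -0.890 0.097 -0.444
outer loop
vertex -0.951 0.087 0.713
vertex -1.354 -0.577 1.375
vertex -1.68 1.513 2.486
endloop
endfacet
facet normal 0.546 -0.734 -0.403
outer loop
vertex -1.354 -0.577 1.375
vertex -0.5 -0.073 1.614
vertex -0.903 -0.736 2.276
endloop
endfacet
facet normal -0.865 -0.334 0.374
outer loop
vertex -1.354 -0.577 1.375
vertex -0.903 -0.736 2.276
vertex -1.68 1.513 2.486
endloop
endfacet
facet normal 0.546 -0.734 -0.403
outer loop
vertex -0.903 -0.736 2.276
vertex -0.5 -0.073 1.614
vertex -0.049 -0.232 2.515
endloop
endfacet
facet normal -0.181 -0.153 0.971
outer loop
vertex -0.903 -0.736 2.276
vertex -0.049 -0.232 2.515
vertex -1.68 1.513 2.486
endloop
endfacet
facet normal 0.546 -0.734 -0.403
outer loop
vertex -0.049 -0.232 2.515
vertex -0.5 -0.073 1.614
vertex 0.354 0.431 1.853
endloop
endfacet
facet normal 0.477 0.458 0.750
outer loop
vertex -0.049 -0.232 2.515
vertex 0.354 0.431 1.853
vertex -1.68 1.513 2.486
endloop
endfacet
facet normal 0.546 -0.734 -0.404
outer loop
vertex 0.354 0.431 1.853
vertex -0.5 -0.073 1.614
vertex -0.097 0.591 0.953
endloop
endfacet
facet normal 0.452 0.889 -0.068
outer loop
vertex 0.354 0.431 1.853
vertex -0.097 0.591 0.953
vertex -1.68 1.513 2.486
endloop
endfacet

endsolid
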